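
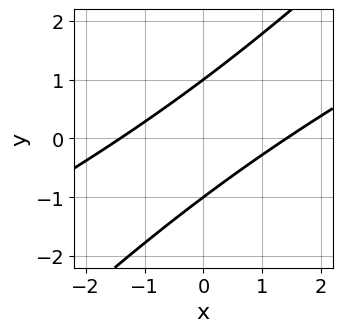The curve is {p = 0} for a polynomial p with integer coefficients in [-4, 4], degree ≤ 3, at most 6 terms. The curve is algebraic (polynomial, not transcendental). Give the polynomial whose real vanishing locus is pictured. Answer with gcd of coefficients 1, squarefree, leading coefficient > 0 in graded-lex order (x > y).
x^2 - 3*x*y + 2*y^2 - 2

(a) deg p = 2.
(b) Checking where it meets the axes: among the integer gridlines, it crosses the y-axis at y ∈ {-1, 1}.
(c) Putting this together gives p.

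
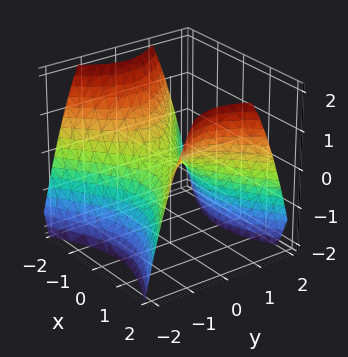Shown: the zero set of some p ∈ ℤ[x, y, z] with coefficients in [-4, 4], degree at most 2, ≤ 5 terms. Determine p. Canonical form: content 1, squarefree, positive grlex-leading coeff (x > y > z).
First, the degree is 2 — a hyperbolic paraboloid; a quadric.
Next, symmetries: the x ↦ −x reflection is a symmetry, so x appears only in even powers; the y ↦ −y reflection is a symmetry, so y appears only in even powers.
Next, observable constraints: one x-axis crossing is at x = 0; it crosses the y-axis at the gridline y = 0.
Finally, together with the visible shape, these determine p as stated.

2*x^2 - 3*y^2 - 3*z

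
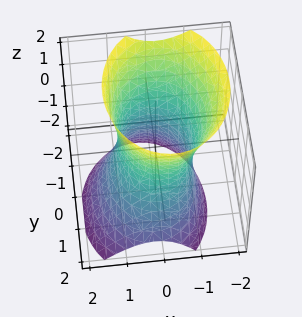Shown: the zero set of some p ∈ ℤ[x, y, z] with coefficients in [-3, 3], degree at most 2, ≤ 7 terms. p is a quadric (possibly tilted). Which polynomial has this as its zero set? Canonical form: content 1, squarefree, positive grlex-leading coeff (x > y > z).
3*x^2 + x*z + 2*y^2 + y*z - z^2 - 3

First, the degree is 2 — no degree-1 surface has this shape.
Then, reading off the gridlines: the x-axis gridline crossings are at x ∈ {-1, 1}; no z-intercept at any integer in the box.
Finally, solving for integer coefficients yields p as stated.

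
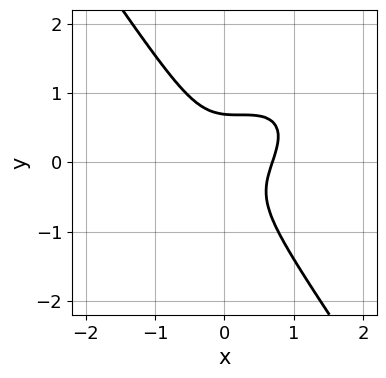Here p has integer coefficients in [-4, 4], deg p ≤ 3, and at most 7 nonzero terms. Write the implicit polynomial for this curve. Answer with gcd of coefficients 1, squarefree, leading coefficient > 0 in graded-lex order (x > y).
The degree is 3 — the shape is more complex than any degree-2 curve.
Solving for integer coefficients yields p as stated.

3*x^3 - 3*x^2*y + x*y^2 + 3*y^3 - 1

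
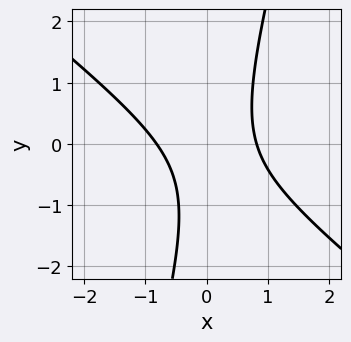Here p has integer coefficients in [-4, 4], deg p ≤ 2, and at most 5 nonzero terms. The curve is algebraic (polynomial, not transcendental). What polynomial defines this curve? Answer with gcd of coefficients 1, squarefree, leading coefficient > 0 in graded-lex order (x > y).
3*x^2 + 3*x*y - y^2 - y - 2

First, degree: the shape is more complex than any degree-1 curve, so deg p = 2.
Next, observable constraints: the curve avoids every integer y-axis point in the box.
Finally, the integer polynomial consistent with all of this is the stated p.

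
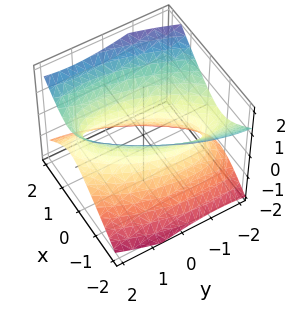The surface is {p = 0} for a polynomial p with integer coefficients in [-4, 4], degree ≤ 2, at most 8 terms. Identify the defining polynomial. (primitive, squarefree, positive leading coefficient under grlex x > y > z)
3*x^2 - 2*x*y + y^2 + y*z - 3*z^2 - 2

1. The degree is 2 — a generic line meets the surface in up to 2 points.
2. Checking where it meets the axes: the surface avoids every integer z-axis point in the box.
3. Fitting integer coefficients to these (and the overall shape) gives p.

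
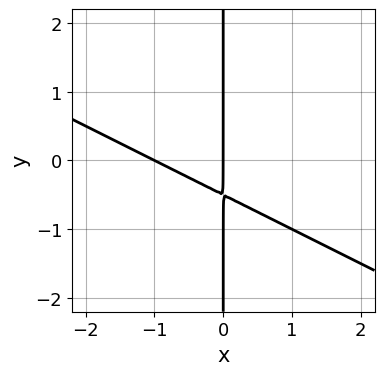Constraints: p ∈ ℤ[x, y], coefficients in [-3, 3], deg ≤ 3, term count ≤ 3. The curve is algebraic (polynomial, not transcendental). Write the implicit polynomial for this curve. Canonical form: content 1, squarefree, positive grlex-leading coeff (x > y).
x^2 + 2*x*y + x

1. deg p = 2. The shape is more complex than any degree-1 curve.
2. Against the integer gridlines: the x-axis gridline crossings are at x ∈ {-1, 0}; the visible y-axis segment lies entirely on the curve.
3. Fitting integer coefficients to these (and the overall shape) gives p.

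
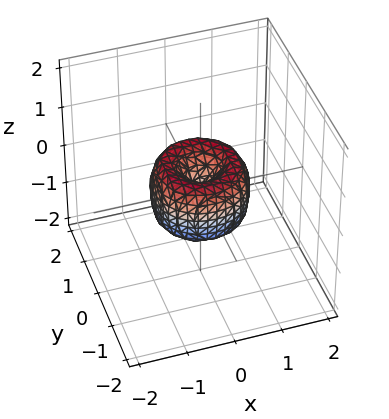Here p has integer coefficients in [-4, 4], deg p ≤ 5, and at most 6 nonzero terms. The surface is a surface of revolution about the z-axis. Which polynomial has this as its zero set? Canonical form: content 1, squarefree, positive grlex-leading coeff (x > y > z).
Degree: a generic line meets the surface in up to 4 points, so deg p = 4.
Symmetries: rotational symmetry about the z-axis ⇒ p depends on x, y only through x² + y².
From the axis intercepts and sections: among the integer gridlines, it crosses the x-axis at x ∈ {-1, 0, 1}; a circular section at z = 0 has radius exactly 1.
These observations pin down the coefficients. Check: (0, -1, 0) on the y-axis lies on the surface, and p(0, -1, 0) = 0. ✓

2*x^4 + 4*x^2*y^2 + 2*y^4 - 2*x^2 - 2*y^2 + z^2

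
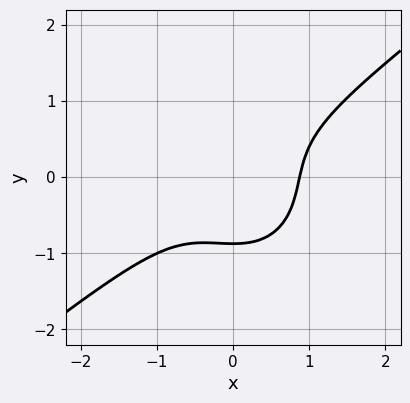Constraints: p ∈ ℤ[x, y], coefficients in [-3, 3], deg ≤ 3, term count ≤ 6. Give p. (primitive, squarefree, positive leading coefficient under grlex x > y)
3*x^3 - 2*x^2*y - 3*y^3 - 2

Degree: a generic line meets the curve in up to 3 points, so deg p = 3.
Putting this together gives p.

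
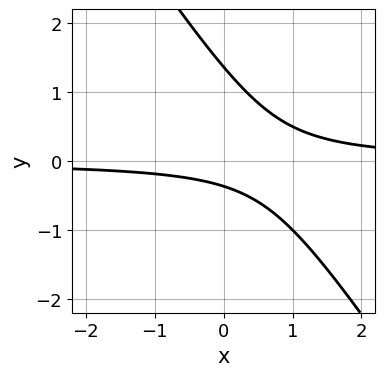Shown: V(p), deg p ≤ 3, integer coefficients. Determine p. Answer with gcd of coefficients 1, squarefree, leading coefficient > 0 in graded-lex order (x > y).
3*x*y + 2*y^2 - 2*y - 1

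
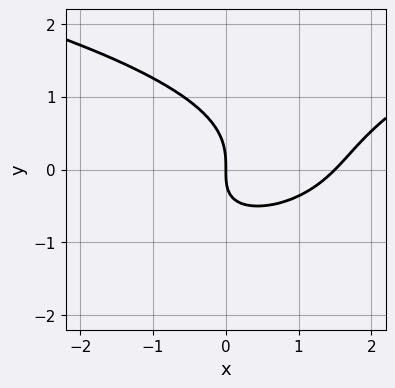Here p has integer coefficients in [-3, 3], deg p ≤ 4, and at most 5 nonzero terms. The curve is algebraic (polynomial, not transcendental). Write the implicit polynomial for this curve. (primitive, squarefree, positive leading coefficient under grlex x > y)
Degree: no degree-2 curve has this shape, so deg p = 3.
Checking where it meets the axes: it crosses the x-axis at the gridline x = 0; it crosses the y-axis at the gridline y = 0.
Solving for integer coefficients yields p as stated.

x*y^2 - 3*y^3 + 2*x^2 - 2*x*y - 3*x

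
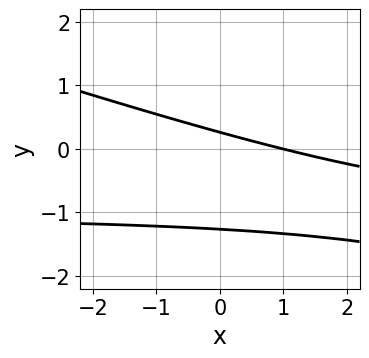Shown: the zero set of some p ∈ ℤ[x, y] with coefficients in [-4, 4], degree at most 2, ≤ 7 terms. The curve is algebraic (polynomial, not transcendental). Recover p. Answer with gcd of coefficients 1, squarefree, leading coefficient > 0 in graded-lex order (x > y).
x*y + 3*y^2 + x + 3*y - 1

First, degree: no degree-1 curve has this shape, so deg p = 2.
Then, observable constraints: it crosses the x-axis at the gridline x = 1.
Finally, putting this together gives p.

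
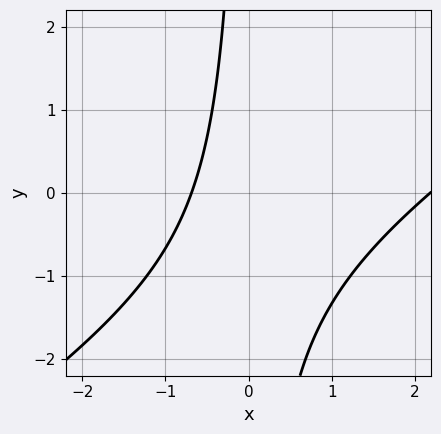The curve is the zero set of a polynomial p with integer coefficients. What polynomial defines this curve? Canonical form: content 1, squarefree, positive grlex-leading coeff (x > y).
First, the degree is 2 — the shape is more complex than any degree-1 curve.
Then, against the integer gridlines: the curve avoids every integer y-axis point in the box.
Finally, these observations pin down the coefficients.

2*x^2 - 3*x*y - 3*x - 3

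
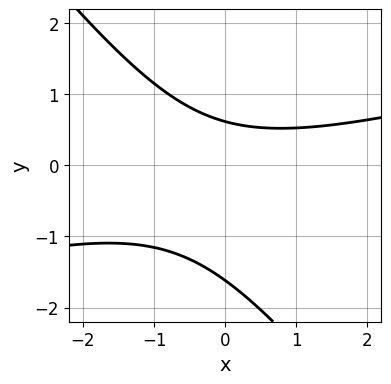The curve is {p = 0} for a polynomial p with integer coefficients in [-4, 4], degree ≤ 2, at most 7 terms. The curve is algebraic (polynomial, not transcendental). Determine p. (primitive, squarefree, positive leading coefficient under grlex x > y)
x^2 - 3*x*y - 3*y^2 - 3*y + 3

1. deg p = 2. The shape is more complex than any degree-1 curve.
2. Against the integer gridlines: the curve avoids every integer x-axis point in the box.
3. These observations pin down the coefficients.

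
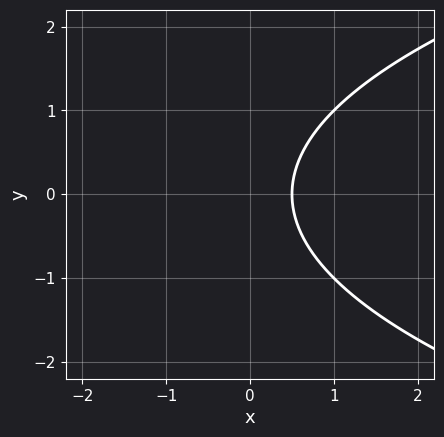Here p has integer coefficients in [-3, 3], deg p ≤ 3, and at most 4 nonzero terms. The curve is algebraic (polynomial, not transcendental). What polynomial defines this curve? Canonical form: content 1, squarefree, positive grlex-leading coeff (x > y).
y^2 - 2*x + 1

First, the degree is 2 — a generic line meets the curve in up to 2 points.
Next, symmetries: mirror symmetry y ↦ −y ⇒ only even powers of y.
Then, against the integer gridlines: no y-intercept at any integer in the box.
Finally, these observations pin down the coefficients.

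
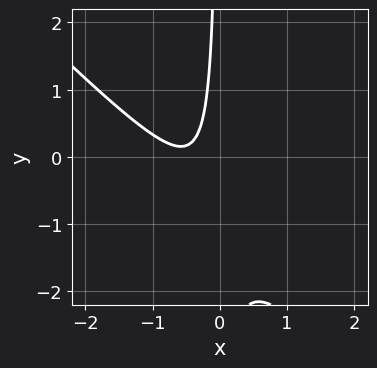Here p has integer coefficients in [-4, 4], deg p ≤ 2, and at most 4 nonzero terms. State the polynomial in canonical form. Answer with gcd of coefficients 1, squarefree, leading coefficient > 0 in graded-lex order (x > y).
3*x^2 + 3*x*y + 3*x + 1

1. deg p = 2.
2. Against the integer gridlines: no y-intercept at any integer in the box; it misses every integer gridline on the x-axis.
3. Together with the visible shape, these determine p as stated.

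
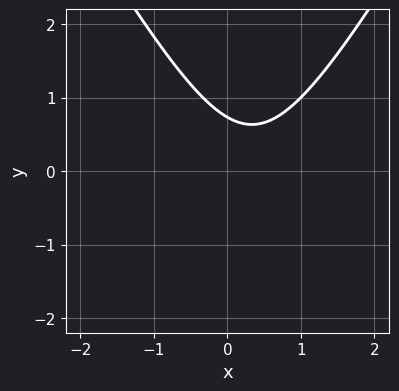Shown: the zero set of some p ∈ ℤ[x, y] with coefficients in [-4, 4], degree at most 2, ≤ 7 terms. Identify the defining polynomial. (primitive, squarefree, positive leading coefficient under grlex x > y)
1. deg p = 2. No degree-1 curve has this shape.
2. Observable constraints: the curve avoids every integer x-axis point in the box.
3. Putting this together gives p.

3*x^2 - y^2 - 2*x - 2*y + 2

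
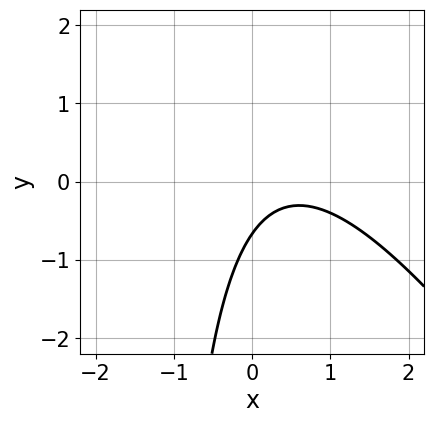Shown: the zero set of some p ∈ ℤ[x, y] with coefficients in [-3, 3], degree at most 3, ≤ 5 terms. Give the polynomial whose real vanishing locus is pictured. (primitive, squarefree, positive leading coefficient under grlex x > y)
(a) The degree is 2 — the shape is more complex than any degree-1 curve.
(b) Checking where it meets the axes: it misses every integer gridline on the x-axis.
(c) Fitting integer coefficients to these (and the overall shape) gives p.

3*x^2 + 2*x*y - 3*x + 3*y + 2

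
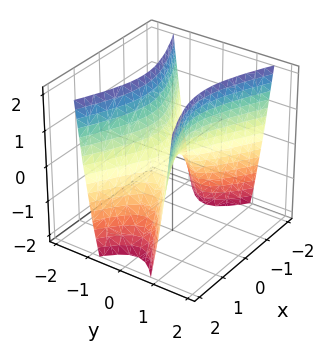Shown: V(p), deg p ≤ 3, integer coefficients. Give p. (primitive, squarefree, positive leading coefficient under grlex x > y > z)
x^2 - 3*y^2 + z

First, deg p = 2. A hyperbolic paraboloid; a quadric.
Next, symmetries: the y ↦ −y reflection is a symmetry, so y appears only in even powers; the x ↦ −x reflection is a symmetry, so x appears only in even powers.
Next, checking where it meets the axes: it crosses the z-axis at the gridline z = 0; it crosses the y-axis at the gridline y = 0; it meets the x-axis at x = 0 (among the integer gridlines).
Finally, solving for integer coefficients yields p as stated.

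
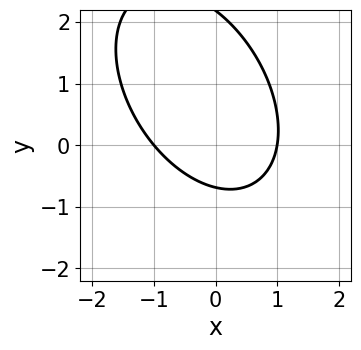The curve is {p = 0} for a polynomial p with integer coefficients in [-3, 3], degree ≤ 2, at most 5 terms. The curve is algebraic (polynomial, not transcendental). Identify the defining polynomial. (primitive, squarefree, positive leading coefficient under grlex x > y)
1. The degree is 2 — no degree-1 curve has this shape.
2. From the axis intercepts and sections: among the integer gridlines, it crosses the x-axis at x ∈ {-1, 1}.
3. These observations pin down the coefficients.

3*x^2 + 2*x*y + 2*y^2 - 3*y - 3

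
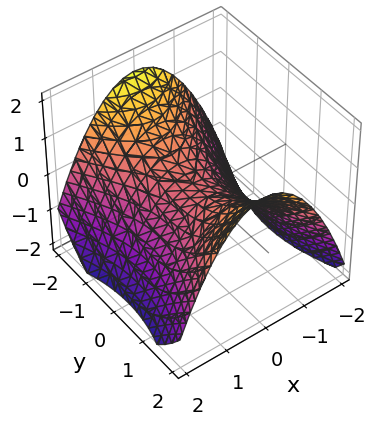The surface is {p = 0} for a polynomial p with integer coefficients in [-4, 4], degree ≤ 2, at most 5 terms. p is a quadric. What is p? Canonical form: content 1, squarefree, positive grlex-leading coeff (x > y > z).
2*x^2 - y^2 + 3*z

(a) deg p = 2. A hyperbolic paraboloid; a quadric.
(b) Symmetries: it's symmetric under y → −y, forcing even powers of y; mirror symmetry x ↦ −x ⇒ only even powers of x.
(c) From the visible intercepts: one x-axis crossing is at x = 0; it crosses the z-axis at the gridline z = 0.
(d) The integer polynomial consistent with all of this is the stated p.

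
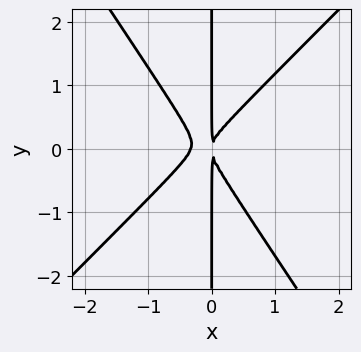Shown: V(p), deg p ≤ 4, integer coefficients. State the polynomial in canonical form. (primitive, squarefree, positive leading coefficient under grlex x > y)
3*x^3 - x^2*y - 2*x*y^2 + x^2

Degree: the shape is more complex than any degree-2 curve, so deg p = 3.
From the axis intercepts and sections: every point of the y-axis in the box is on the curve.
The integer polynomial consistent with all of this is the stated p.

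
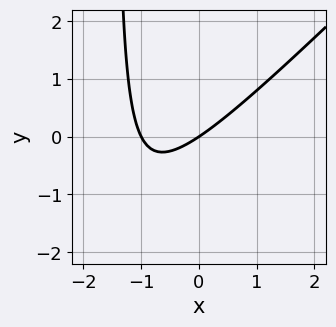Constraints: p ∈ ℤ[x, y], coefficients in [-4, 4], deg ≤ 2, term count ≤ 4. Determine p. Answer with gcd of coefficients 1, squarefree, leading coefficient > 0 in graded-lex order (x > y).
(a) The degree is 2 — the shape is more complex than any degree-1 curve.
(b) Reading off the gridlines: one y-axis crossing is at y = 0; the x-axis gridline crossings are at x ∈ {-1, 0}.
(c) Fitting integer coefficients to these (and the overall shape) gives p.

2*x^2 - 2*x*y + 2*x - 3*y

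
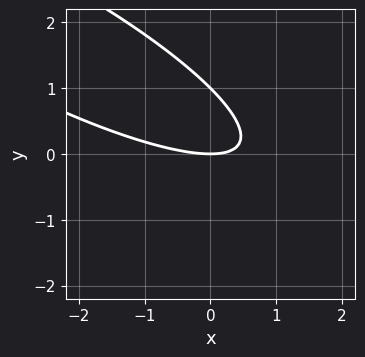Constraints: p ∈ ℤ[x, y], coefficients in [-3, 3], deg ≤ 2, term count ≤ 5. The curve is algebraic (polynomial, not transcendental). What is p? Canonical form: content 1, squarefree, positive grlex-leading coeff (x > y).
x^2 + 3*x*y + 3*y^2 - 3*y

The degree is 2 — the shape is more complex than any degree-1 curve.
From the visible intercepts: one x-axis crossing is at x = 0; the y-axis gridline crossings are at y ∈ {0, 1}.
Putting this together gives p.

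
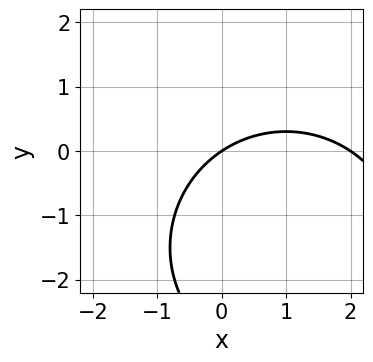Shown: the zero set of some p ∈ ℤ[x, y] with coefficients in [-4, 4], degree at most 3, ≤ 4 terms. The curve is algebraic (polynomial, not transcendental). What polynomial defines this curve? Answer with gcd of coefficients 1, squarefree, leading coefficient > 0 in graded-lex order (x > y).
(a) The degree is 2 — no degree-1 curve has this shape.
(b) From the visible intercepts: one y-axis crossing is at y = 0; the x-axis gridline crossings are at x ∈ {0, 2}.
(c) Together with the visible shape, these determine p as stated.

x^2 + y^2 - 2*x + 3*y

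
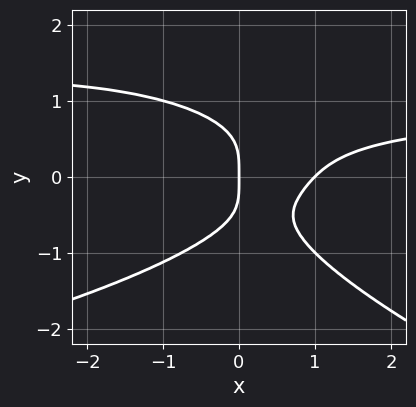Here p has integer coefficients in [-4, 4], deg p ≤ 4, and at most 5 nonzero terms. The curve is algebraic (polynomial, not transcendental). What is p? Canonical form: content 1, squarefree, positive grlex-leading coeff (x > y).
First, the degree is 4 — the shape is more complex than any degree-3 curve.
Then, reading off the gridlines: one y-axis crossing is at y = 0; the x-axis gridline crossings are at x ∈ {0, 1}.
Finally, the integer polynomial consistent with all of this is the stated p.

x*y^3 + 3*y^4 + 2*x^2*y - 2*x^2 + 2*x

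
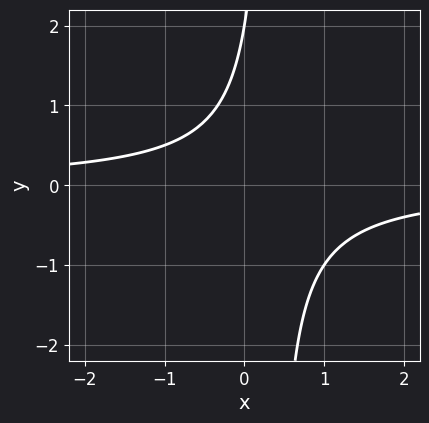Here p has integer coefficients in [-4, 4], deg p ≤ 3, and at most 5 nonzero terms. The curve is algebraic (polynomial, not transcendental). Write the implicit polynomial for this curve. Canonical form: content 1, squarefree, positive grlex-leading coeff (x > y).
The degree is 2 — no degree-1 curve has this shape.
Against the integer gridlines: it misses every integer gridline on the x-axis; one y-axis crossing is at y = 2.
Solving for integer coefficients yields p as stated.

3*x*y - y + 2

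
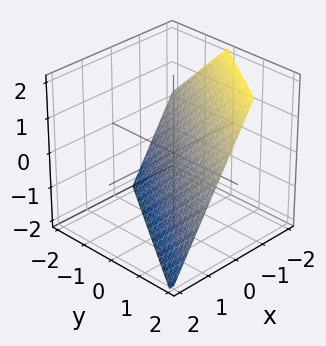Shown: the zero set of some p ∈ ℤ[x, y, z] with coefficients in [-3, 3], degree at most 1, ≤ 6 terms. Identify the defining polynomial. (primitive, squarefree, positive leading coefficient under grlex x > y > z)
3*x - 2*y + 2*z + 2

First, degree: the surface is flat (a plane), so deg p = 1.
Next, reading off the gridlines: it meets the z-axis at z = -1 (among the integer gridlines); it meets the y-axis at y = 1 (among the integer gridlines).
Finally, assembling these constraints gives the stated polynomial.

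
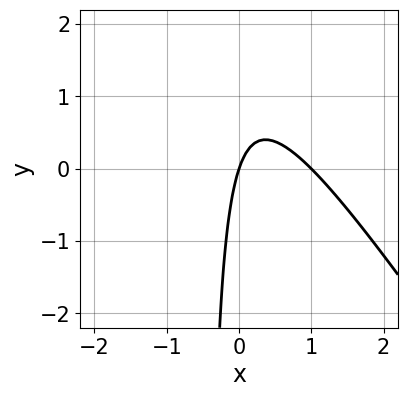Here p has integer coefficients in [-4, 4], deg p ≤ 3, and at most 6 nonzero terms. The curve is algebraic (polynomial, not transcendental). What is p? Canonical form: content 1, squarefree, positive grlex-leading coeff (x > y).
3*x^2 + 2*x*y - 3*x + y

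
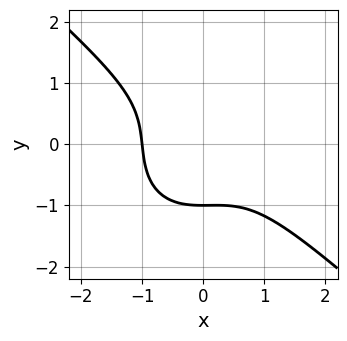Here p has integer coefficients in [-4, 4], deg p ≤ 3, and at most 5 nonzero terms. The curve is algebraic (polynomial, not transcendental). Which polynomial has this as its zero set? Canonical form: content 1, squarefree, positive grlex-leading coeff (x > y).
3*x^3 + x^2*y + 3*y^3 + 3

First, degree: a generic line meets the curve in up to 3 points, so deg p = 3.
Next, from the visible intercepts: it crosses the x-axis at the gridline x = -1; it meets the y-axis at y = -1 (among the integer gridlines).
Finally, putting this together gives p.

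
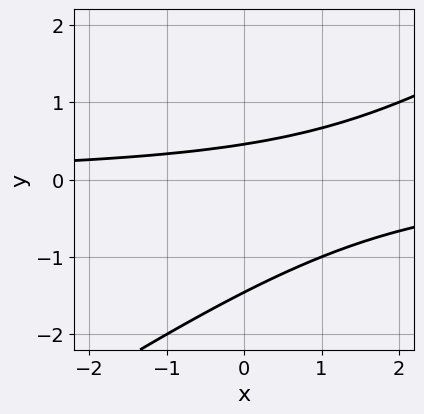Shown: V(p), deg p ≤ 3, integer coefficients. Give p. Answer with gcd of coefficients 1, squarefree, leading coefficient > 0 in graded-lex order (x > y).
2*x*y - 3*y^2 - 3*y + 2

deg p = 2. No degree-1 curve has this shape.
Against the integer gridlines: it misses every integer gridline on the x-axis.
Fitting integer coefficients to these (and the overall shape) gives p.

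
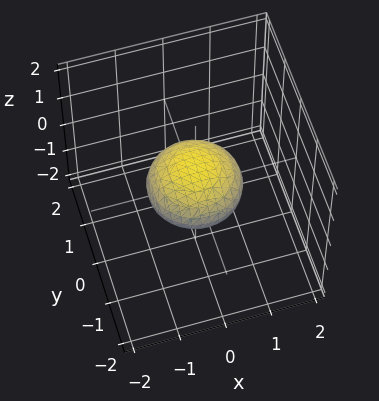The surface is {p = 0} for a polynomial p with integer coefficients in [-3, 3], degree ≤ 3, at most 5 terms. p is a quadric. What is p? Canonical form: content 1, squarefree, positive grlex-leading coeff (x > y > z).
First, degree: bounded and convex; a quadric, so deg p = 2.
Next, symmetries: it's symmetric under z → −z, forcing even powers of z; rotational symmetry about the z-axis ⇒ p depends on x, y only through x² + y².
Then, against the integer gridlines: the x-axis gridline crossings are at x ∈ {-1, 1}; a circular section at z = 0 has radius exactly 1.
Finally, assembling these constraints gives the stated polynomial.

x^2 + y^2 + 2*z^2 - 1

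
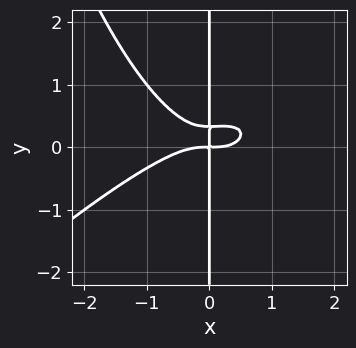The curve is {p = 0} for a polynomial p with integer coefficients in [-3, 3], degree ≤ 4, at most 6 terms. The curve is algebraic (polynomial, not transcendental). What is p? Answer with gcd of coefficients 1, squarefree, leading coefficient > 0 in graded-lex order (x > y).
The degree is 4 — the shape is more complex than any degree-3 curve.
Against the integer gridlines: every point of the y-axis in the box is on the curve.
Solving for integer coefficients yields p as stated.

x^4 - x^3*y + 3*x*y^2 - x*y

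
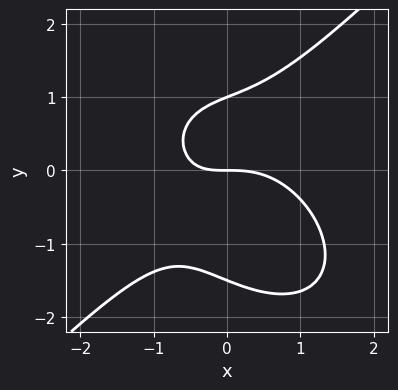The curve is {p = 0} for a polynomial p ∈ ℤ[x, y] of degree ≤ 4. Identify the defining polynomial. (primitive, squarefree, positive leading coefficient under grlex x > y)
2*x^3 - 2*y^3 + 2*x*y - y^2 + 3*y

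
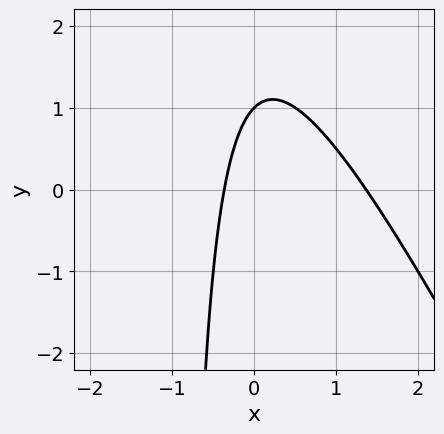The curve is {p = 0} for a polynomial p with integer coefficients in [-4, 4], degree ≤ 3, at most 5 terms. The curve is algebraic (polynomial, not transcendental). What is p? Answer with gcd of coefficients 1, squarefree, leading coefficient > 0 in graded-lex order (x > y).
1. Degree: the shape is more complex than any degree-1 curve, so deg p = 2.
2. Checking where it meets the axes: it meets the y-axis at y = 1 (among the integer gridlines).
3. Solving for integer coefficients yields p as stated.

2*x^2 + x*y - 2*x + y - 1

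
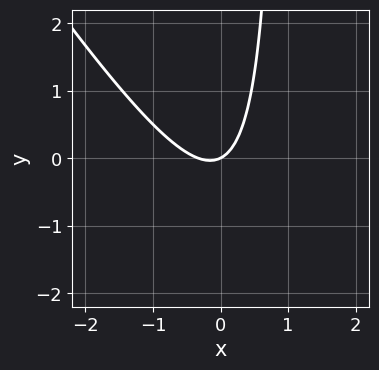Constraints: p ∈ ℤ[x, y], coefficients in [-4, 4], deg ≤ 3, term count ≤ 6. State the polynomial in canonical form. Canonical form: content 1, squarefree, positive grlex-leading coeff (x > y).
(a) deg p = 2. A generic line meets the curve in up to 2 points.
(b) Against the integer gridlines: one x-axis crossing is at x = 0; one y-axis crossing is at y = 0.
(c) Solving for integer coefficients yields p as stated.

3*x^2 + 2*x*y + x - 2*y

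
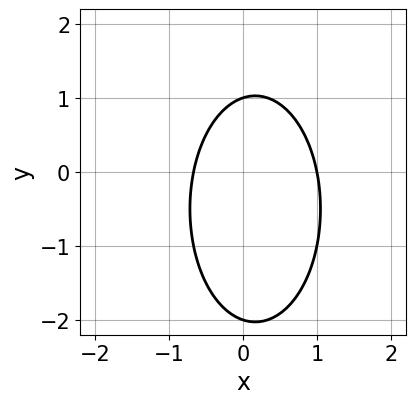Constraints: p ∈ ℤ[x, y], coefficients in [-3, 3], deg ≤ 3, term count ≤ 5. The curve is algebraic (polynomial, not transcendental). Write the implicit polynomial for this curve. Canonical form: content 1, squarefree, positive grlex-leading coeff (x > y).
3*x^2 + y^2 - x + y - 2

Degree: a generic line meets the curve in up to 2 points, so deg p = 2.
From the visible intercepts: it meets the x-axis at x = 1 (among the integer gridlines); among the integer gridlines, it crosses the y-axis at y ∈ {-2, 1}.
The integer polynomial consistent with all of this is the stated p.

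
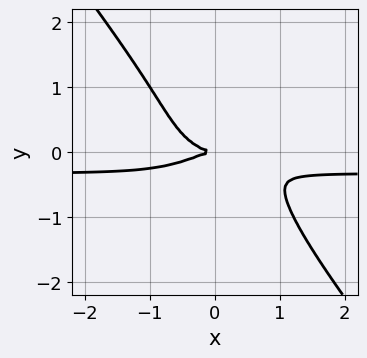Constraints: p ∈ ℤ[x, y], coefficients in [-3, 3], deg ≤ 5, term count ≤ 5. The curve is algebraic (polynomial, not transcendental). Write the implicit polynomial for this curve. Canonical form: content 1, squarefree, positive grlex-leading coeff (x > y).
1. Degree: no degree-3 curve has this shape, so deg p = 4.
2. Checking where it meets the axes: it crosses the y-axis at the gridline y = 0; it meets the x-axis at x = 0 (among the integer gridlines).
3. The integer polynomial consistent with all of this is the stated p.

3*x^3*y + 2*x*y^3 + 3*y^4 + x^3 + 3*y^2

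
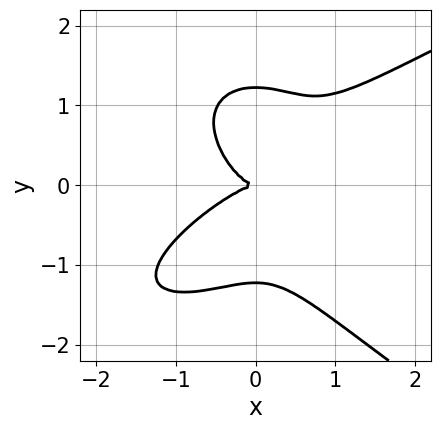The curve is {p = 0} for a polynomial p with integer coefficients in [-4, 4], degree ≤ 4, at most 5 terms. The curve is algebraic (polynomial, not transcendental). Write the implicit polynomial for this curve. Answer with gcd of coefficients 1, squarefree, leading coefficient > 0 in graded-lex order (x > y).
2*y^4 - 3*x^3 + 3*x^2*y - 3*y^2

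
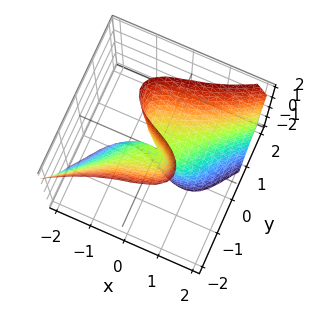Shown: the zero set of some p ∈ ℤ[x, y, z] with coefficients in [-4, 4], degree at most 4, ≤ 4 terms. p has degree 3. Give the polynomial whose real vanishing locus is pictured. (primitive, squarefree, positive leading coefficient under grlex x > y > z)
First, degree: no degree-2 surface has this shape, so deg p = 3.
Then, checking where it meets the axes: it meets the y-axis at y = 0 (among the integer gridlines); one x-axis crossing is at x = 0.
Finally, the integer polynomial consistent with all of this is the stated p. Check: (0, 0, -2) on the z-axis lies on the surface, and p(0, 0, -2) = 0. ✓

x^3 - 2*y^3 + x*z + 2*y*z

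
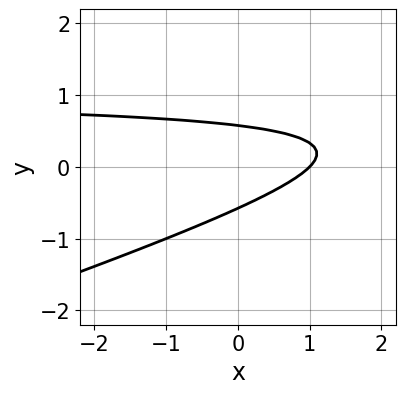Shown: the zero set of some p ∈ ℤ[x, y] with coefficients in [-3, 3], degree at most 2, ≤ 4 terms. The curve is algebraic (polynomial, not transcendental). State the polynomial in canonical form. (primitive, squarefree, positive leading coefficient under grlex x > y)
x*y - 3*y^2 - x + 1

First, the degree is 2 — the shape is more complex than any degree-1 curve.
Next, from the axis intercepts and sections: one x-axis crossing is at x = 1.
Finally, solving for integer coefficients yields p as stated.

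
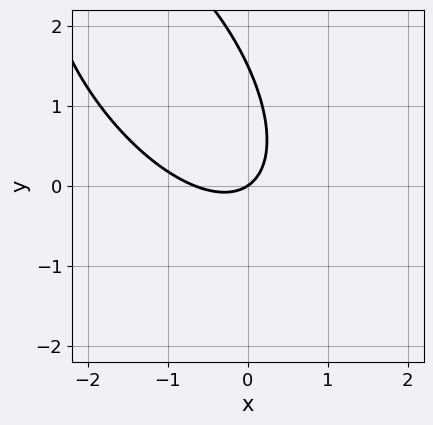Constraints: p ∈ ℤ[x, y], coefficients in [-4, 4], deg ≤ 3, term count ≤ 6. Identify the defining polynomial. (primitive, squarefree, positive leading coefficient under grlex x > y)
deg p = 2. No degree-1 curve has this shape.
From the axis intercepts and sections: one x-axis crossing is at x = 0; it meets the y-axis at y = 0 (among the integer gridlines).
Fitting integer coefficients to these (and the overall shape) gives p.

3*x^2 + 3*x*y + 2*y^2 + 2*x - 3*y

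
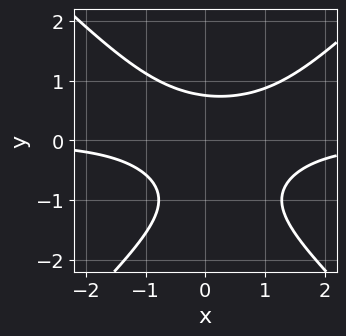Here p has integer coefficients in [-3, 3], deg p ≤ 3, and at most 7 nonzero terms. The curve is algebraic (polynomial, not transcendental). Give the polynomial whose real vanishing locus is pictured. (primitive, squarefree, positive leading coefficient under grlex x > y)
2*x^2*y - 2*y^3 - x*y - 2*y^2 + 2

1. The degree is 3 — no degree-2 curve has this shape.
2. Checking where it meets the axes: it misses every integer gridline on the x-axis.
3. Together with the visible shape, these determine p as stated.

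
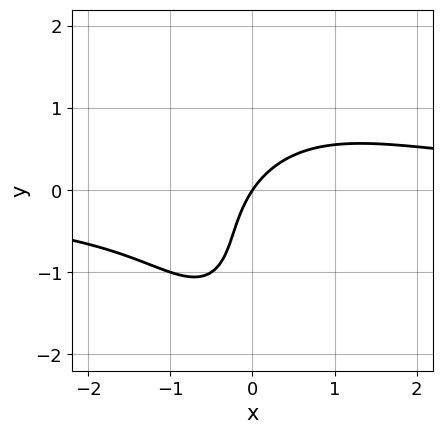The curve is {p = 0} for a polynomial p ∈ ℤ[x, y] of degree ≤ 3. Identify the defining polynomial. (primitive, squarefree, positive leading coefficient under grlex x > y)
2*x^2*y + y^3 + 2*y^2 - 3*x + 2*y

Degree: no degree-2 curve has this shape, so deg p = 3.
From the visible intercepts: one y-axis crossing is at y = 0; one x-axis crossing is at x = 0.
Assembling these constraints gives the stated polynomial.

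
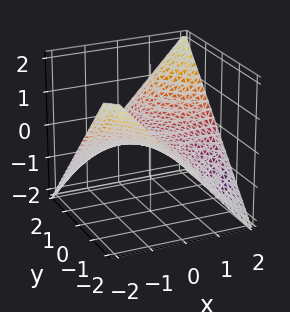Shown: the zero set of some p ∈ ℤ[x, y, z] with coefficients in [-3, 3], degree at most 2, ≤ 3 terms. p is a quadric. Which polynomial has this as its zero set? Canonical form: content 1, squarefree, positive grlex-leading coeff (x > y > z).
x*y - 2*z

First, deg p = 2. A hyperbolic paraboloid; a quadric.
Then, observable constraints: every point of the x-axis in the box is on the surface; the visible y-axis segment lies entirely on the surface.
Finally, the integer polynomial consistent with all of this is the stated p.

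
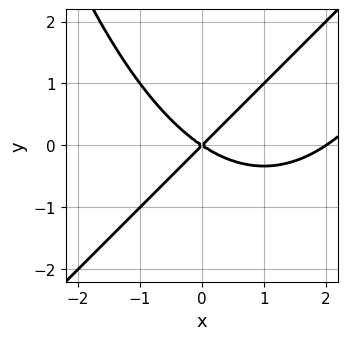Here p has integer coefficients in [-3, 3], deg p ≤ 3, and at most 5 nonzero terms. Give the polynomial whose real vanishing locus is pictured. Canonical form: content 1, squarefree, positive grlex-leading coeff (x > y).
deg p = 3.
Observable constraints: among the integer gridlines, it crosses the x-axis at x ∈ {0, 2}; one y-axis crossing is at y = 0.
Matching integer coefficients to the picture gives p.

x^3 - x^2*y - 2*x^2 - x*y + 3*y^2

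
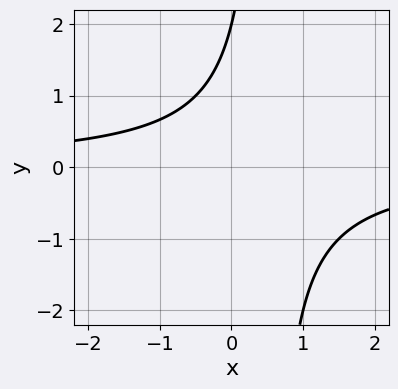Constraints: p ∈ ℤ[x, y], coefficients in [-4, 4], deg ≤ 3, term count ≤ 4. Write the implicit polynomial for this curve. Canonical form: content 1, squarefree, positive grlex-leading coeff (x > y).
(a) deg p = 2. No degree-1 curve has this shape.
(b) From the axis intercepts and sections: no x-intercept at any integer in the box; it meets the y-axis at y = 2 (among the integer gridlines).
(c) These observations pin down the coefficients.

2*x*y - y + 2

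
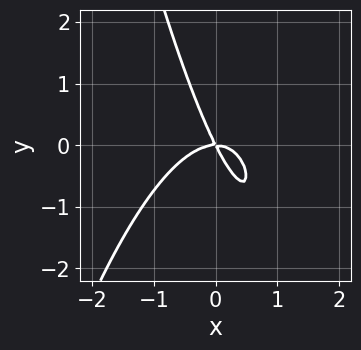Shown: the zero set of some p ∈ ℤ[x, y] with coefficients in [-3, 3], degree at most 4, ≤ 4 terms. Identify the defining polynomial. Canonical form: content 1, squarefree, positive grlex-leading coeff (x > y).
2*x^3 + 2*x*y + y^2

1. deg p = 3.
2. From the visible intercepts: it crosses the y-axis at the gridline y = 0; one x-axis crossing is at x = 0.
3. Fitting integer coefficients to these (and the overall shape) gives p.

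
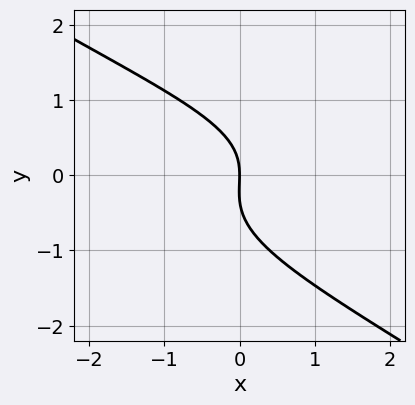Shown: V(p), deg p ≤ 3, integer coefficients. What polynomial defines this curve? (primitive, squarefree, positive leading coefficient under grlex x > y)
2*x*y^2 + 3*y^3 + y^2 + 3*x

(a) Degree: no degree-2 curve has this shape, so deg p = 3.
(b) From the visible intercepts: one y-axis crossing is at y = 0; one x-axis crossing is at x = 0.
(c) Fitting integer coefficients to these (and the overall shape) gives p.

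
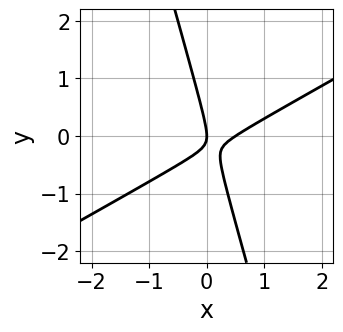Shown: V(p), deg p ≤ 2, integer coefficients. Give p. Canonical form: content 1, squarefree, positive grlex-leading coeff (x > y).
(a) The degree is 2 — a generic line meets the curve in up to 2 points.
(b) From the axis intercepts and sections: it meets the y-axis at y = 0 (among the integer gridlines); it crosses the x-axis at the gridline x = 0.
(c) Solving for integer coefficients yields p as stated.

2*x^2 - 3*x*y - y^2 - x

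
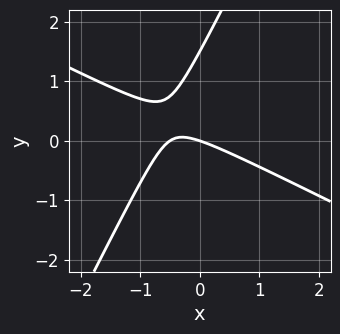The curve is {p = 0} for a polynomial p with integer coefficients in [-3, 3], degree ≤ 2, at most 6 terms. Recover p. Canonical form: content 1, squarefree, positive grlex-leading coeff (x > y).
2*x^2 + 3*x*y - 2*y^2 + x + 3*y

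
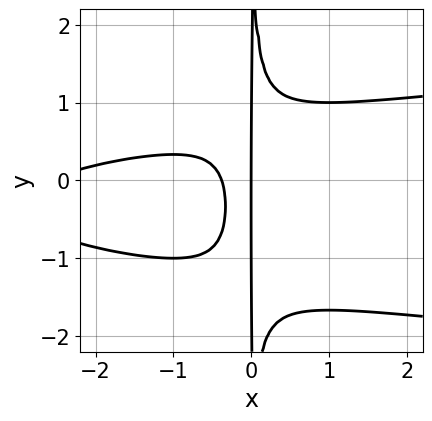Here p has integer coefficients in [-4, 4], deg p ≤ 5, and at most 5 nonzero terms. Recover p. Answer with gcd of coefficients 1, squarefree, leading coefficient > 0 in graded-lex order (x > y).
3*x^2*y^2 - x^3 + 2*x^2*y - 3*x^2 - x

First, deg p = 4. The shape is more complex than any degree-3 curve.
Next, checking where it meets the axes: it crosses the x-axis at the gridline x = 0; the visible y-axis segment lies entirely on the curve.
Finally, putting this together gives p.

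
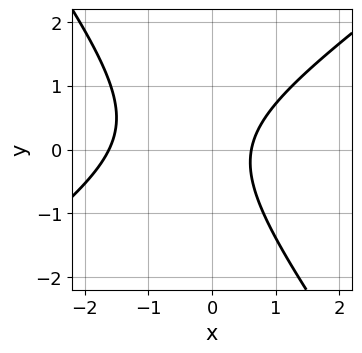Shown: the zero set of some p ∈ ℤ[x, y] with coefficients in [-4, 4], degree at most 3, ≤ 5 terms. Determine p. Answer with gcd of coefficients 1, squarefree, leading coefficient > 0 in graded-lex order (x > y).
3*x^2 - 2*x*y - 3*y^2 + 3*x - 3

Degree: no degree-1 curve has this shape, so deg p = 2.
Reading off the gridlines: the curve avoids every integer y-axis point in the box.
Solving for integer coefficients yields p as stated.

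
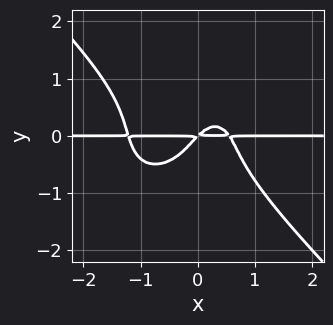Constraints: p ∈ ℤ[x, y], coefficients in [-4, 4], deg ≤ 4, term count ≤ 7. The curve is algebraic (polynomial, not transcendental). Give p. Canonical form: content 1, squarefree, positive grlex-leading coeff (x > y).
(a) The degree is 4 — no degree-3 curve has this shape.
(b) From the visible intercepts: every point of the x-axis in the box is on the curve.
(c) Solving for integer coefficients yields p as stated.

3*x^3*y + 3*y^4 + 2*x^2*y - 2*x*y + 2*y^2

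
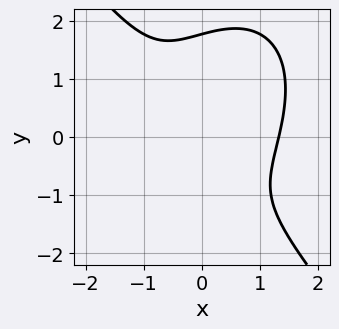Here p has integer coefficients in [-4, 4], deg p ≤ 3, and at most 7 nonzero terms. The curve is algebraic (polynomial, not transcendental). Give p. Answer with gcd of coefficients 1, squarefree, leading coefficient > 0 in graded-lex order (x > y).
2*x^3 + y^3 - 2*x - 2*y - 2

(a) Degree: no degree-2 curve has this shape, so deg p = 3.
(b) Solving for integer coefficients yields p as stated.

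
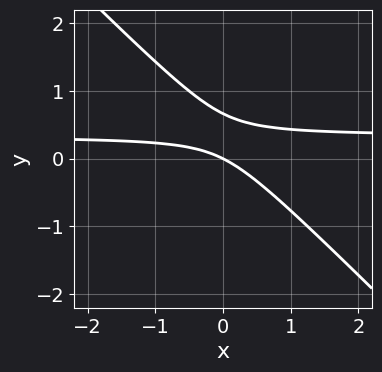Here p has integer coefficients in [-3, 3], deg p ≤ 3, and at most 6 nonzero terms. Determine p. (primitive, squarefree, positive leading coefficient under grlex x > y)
3*x*y + 3*y^2 - x - 2*y

The degree is 2 — the shape is more complex than any degree-1 curve.
From the visible intercepts: one y-axis crossing is at y = 0; one x-axis crossing is at x = 0.
These observations pin down the coefficients.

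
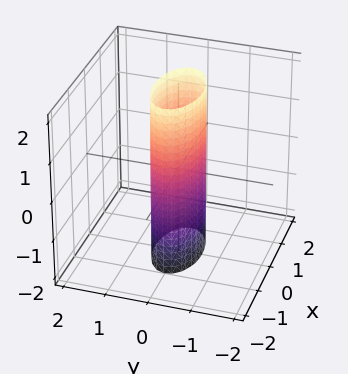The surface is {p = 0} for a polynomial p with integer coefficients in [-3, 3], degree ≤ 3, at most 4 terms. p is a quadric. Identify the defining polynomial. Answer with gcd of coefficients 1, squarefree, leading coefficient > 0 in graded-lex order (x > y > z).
x^2 + 3*y^2 - 1

(a) deg p = 2.
(b) Symmetries: the z ↦ −z reflection is a symmetry, so z appears only in even powers; mirror symmetry x ↦ −x ⇒ only even powers of x; the y ↦ −y reflection is a symmetry, so y appears only in even powers.
(c) Reading off the gridlines: among the integer gridlines, it crosses the x-axis at x ∈ {-1, 1}; the surface avoids every integer z-axis point in the box.
(d) Fitting integer coefficients to these (and the overall shape) gives p.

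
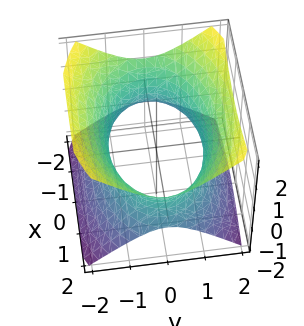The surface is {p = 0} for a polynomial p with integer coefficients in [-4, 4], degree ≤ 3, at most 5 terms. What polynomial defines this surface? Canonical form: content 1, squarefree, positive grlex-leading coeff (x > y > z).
(a) Degree: one connected sheet with a waist; a quadric, so deg p = 2.
(b) Symmetries: mirror symmetry y ↦ −y ⇒ only even powers of y; the x ↦ −x reflection is a symmetry, so x appears only in even powers; it's symmetric under z → −z, forcing even powers of z.
(c) Observable constraints: the surface avoids every integer z-axis point in the box.
(d) The integer polynomial consistent with all of this is the stated p.

x^2 + 2*y^2 - 2*z^2 - 3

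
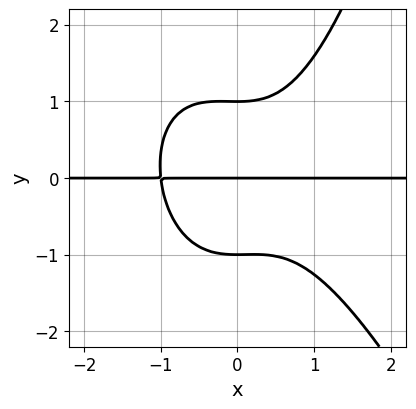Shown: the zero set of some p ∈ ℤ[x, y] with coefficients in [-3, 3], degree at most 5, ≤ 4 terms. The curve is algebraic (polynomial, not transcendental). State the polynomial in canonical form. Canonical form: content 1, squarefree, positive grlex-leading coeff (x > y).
3*x^3*y + x^2*y^2 - 3*y^3 + 3*y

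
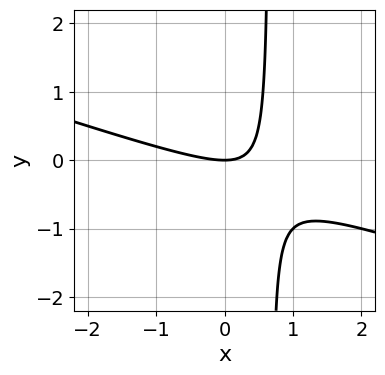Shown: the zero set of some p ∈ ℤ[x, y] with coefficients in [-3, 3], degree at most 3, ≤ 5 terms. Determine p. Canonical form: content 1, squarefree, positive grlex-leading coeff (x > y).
(a) Degree: a generic line meets the curve in up to 2 points, so deg p = 2.
(b) From the axis intercepts and sections: it crosses the y-axis at the gridline y = 0; one x-axis crossing is at x = 0.
(c) Assembling these constraints gives the stated polynomial.

x^2 + 3*x*y - 2*y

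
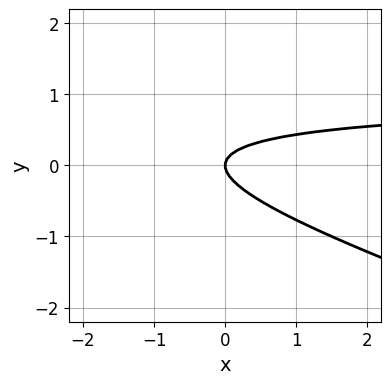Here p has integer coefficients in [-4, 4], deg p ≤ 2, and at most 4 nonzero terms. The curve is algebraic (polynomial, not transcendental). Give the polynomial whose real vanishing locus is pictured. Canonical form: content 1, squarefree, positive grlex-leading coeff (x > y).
x*y + 3*y^2 - x

Degree: no degree-1 curve has this shape, so deg p = 2.
From the axis intercepts and sections: one y-axis crossing is at y = 0; it meets the x-axis at x = 0 (among the integer gridlines).
These observations pin down the coefficients.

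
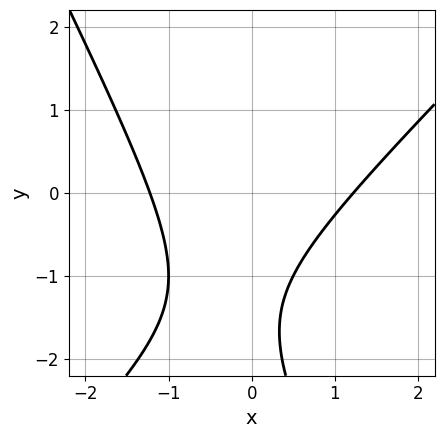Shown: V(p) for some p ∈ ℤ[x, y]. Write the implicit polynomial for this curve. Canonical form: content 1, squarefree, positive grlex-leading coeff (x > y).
2*x^2 - x*y - y^2 - 3*y - 3

1. deg p = 2. The shape is more complex than any degree-1 curve.
2. Against the integer gridlines: the curve avoids every integer y-axis point in the box.
3. Putting this together gives p.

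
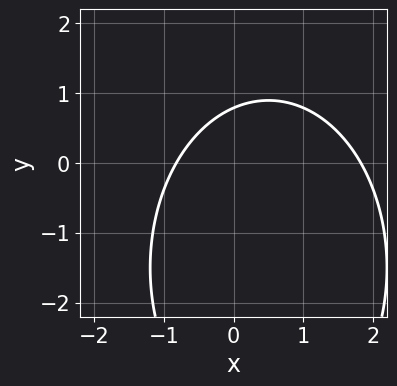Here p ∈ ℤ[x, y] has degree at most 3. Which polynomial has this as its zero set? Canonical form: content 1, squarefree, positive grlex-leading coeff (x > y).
First, degree: a generic line meets the curve in up to 2 points, so deg p = 2.
Finally, solving for integer coefficients yields p as stated.

2*x^2 + y^2 - 2*x + 3*y - 3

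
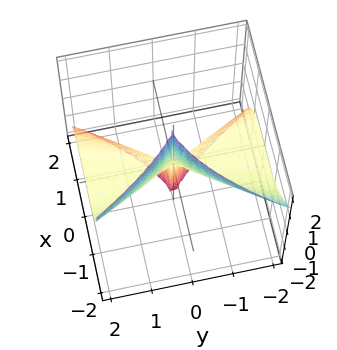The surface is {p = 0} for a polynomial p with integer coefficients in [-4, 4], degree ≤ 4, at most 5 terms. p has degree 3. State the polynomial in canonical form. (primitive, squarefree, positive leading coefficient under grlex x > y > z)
1. Degree: a generic line meets the surface in up to 3 points, so deg p = 3.
2. Observable constraints: it meets the x-axis at x = 0 (among the integer gridlines); every point of the y-axis in the box is on the surface; the visible z-axis segment lies entirely on the surface.
3. The integer polynomial consistent with all of this is the stated p.

2*x^3 + x*y*z + 2*y^2*z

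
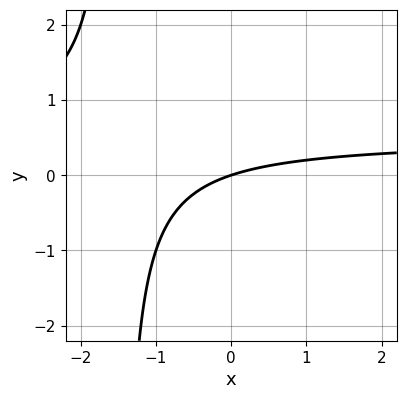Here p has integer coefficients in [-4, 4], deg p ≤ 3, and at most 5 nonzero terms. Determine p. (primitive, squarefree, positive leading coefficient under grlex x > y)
(a) deg p = 2. The shape is more complex than any degree-1 curve.
(b) From the axis intercepts and sections: one y-axis crossing is at y = 0; one x-axis crossing is at x = 0.
(c) These observations pin down the coefficients.

2*x*y - x + 3*y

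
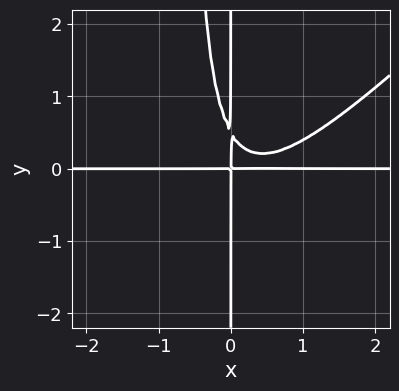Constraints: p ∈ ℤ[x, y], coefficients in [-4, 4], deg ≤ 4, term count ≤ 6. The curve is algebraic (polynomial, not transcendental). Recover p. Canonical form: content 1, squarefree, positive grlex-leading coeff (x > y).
First, the degree is 4 — a generic line meets the curve in up to 4 points.
Then, against the integer gridlines: every point of the y-axis in the box is on the curve; the visible x-axis segment lies entirely on the curve.
Finally, the integer polynomial consistent with all of this is the stated p.

3*x^3*y - 3*x^2*y^2 - 2*x^2*y - 2*x*y^2 + x*y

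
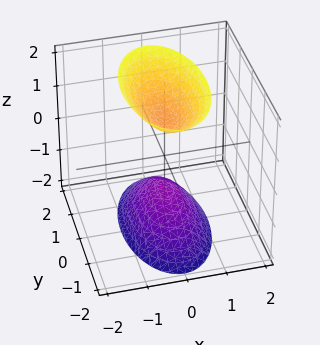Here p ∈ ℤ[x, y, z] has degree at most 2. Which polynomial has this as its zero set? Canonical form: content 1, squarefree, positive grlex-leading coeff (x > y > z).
3*x^2 + y^2 - z^2 + 1

1. There are 2 components.
2. Degree: two separate bowl-shaped sheets opening away from each other; a quadric, so deg p = 2.
3. Symmetries: mirror symmetry x ↦ −x ⇒ only even powers of x; it's symmetric under z → −z, forcing even powers of z; the y ↦ −y reflection is a symmetry, so y appears only in even powers.
4. Reading off the gridlines: among the integer gridlines, it crosses the z-axis at z ∈ {-1, 1}; it misses every integer gridline on the x-axis.
5. Solving for integer coefficients yields p as stated.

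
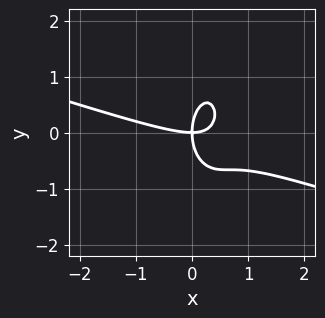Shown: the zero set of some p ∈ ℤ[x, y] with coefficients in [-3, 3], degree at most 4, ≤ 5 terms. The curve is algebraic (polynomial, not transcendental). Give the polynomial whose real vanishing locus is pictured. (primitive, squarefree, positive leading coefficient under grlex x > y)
(a) The degree is 3 — a generic line meets the curve in up to 3 points.
(b) Reading off the gridlines: one x-axis crossing is at x = 0; one y-axis crossing is at y = 0.
(c) Fitting integer coefficients to these (and the overall shape) gives p.

x^3 + 3*x^2*y + y^3 - 2*x*y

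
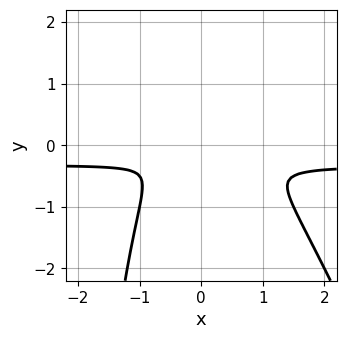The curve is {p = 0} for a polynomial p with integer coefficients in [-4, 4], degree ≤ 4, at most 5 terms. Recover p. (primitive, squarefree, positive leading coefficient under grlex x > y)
(a) Degree: the shape is more complex than any degree-2 curve, so deg p = 3.
(b) Matching integer coefficients to the picture gives p.

3*x^2*y + x*y^2 + x^2 + 3*y^2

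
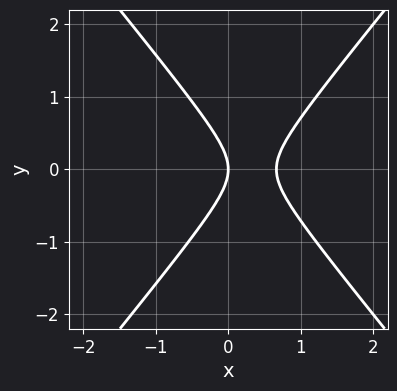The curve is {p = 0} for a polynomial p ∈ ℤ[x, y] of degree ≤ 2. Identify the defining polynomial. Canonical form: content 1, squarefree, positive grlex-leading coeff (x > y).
3*x^2 - 2*y^2 - 2*x

The degree is 2 — the shape is more complex than any degree-1 curve.
Symmetries: the y ↦ −y reflection is a symmetry, so y appears only in even powers.
Reading off the gridlines: it crosses the x-axis at the gridline x = 0; it meets the y-axis at y = 0 (among the integer gridlines).
Solving for integer coefficients yields p as stated.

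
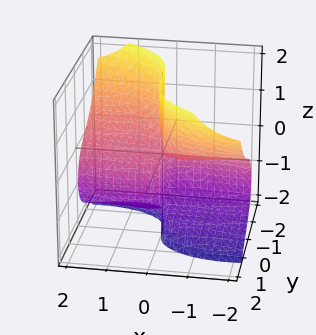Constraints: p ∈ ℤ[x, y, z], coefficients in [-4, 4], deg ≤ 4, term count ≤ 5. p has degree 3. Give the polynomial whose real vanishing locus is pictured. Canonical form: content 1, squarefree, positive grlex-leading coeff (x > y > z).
x^2*y + x*y^2 + 2*x*z^2 + 2*y^3 + 3*x*z

1. deg p = 3. A generic line meets the surface in up to 3 points.
2. From the visible intercepts: the visible z-axis segment lies entirely on the surface; it meets the y-axis at y = 0 (among the integer gridlines); every point of the x-axis in the box is on the surface.
3. Together with the visible shape, these determine p as stated.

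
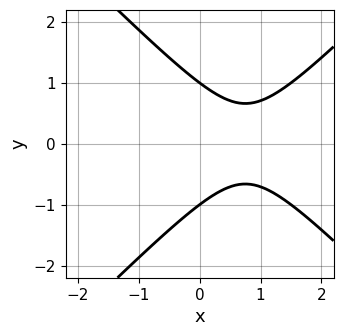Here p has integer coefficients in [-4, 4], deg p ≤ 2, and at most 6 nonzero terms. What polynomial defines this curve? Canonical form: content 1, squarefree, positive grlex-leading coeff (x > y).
1. deg p = 2.
2. Symmetries: mirror symmetry y ↦ −y ⇒ only even powers of y.
3. From the axis intercepts and sections: it misses every integer gridline on the x-axis; the y-axis gridline crossings are at y ∈ {-1, 1}.
4. Fitting integer coefficients to these (and the overall shape) gives p.

2*x^2 - 2*y^2 - 3*x + 2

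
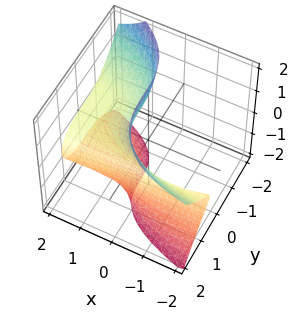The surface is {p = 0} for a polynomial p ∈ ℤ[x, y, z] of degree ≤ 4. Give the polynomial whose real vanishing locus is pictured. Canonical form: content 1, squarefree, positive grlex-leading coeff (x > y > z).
Degree: no degree-2 surface has this shape, so deg p = 3.
From the axis intercepts and sections: no x-intercept at any integer in the box; it meets the y-axis at y = 1 (among the integer gridlines); no z-intercept at any integer in the box.
These observations pin down the coefficients.

3*x*z^2 + 2*y^3 + 3*x*z - 2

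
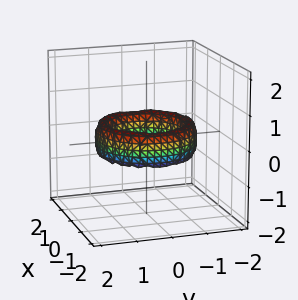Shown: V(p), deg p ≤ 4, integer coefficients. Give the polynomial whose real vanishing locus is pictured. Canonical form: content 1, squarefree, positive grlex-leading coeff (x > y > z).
1. deg p = 4. No degree-3 surface has this shape.
2. Symmetry: the surface is invariant under rotation about z: p = q(x² + y², z).
3. From the axis intercepts and sections: a circular section at z = 0 has radius exactly 1; among the integer gridlines, it crosses the y-axis at y ∈ {-1, 1}.
4. Together with the visible shape, these determine p as stated. Check: (-1, 0, 0) on the x-axis lies on the surface, and p(-1, 0, 0) = 0. ✓

x^4 + 2*x^2*y^2 + y^4 - 3*x^2 - 3*y^2 + z^2 + 2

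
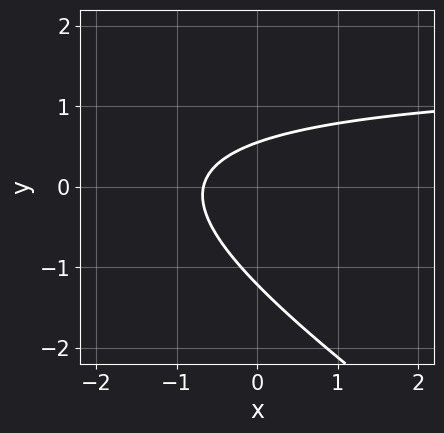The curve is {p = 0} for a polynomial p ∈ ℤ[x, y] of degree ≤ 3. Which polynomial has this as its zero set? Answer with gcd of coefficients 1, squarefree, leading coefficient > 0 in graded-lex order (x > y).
(a) The degree is 2 — the shape is more complex than any degree-1 curve.
(b) The integer polynomial consistent with all of this is the stated p.

2*x*y + 3*y^2 - 3*x + 2*y - 2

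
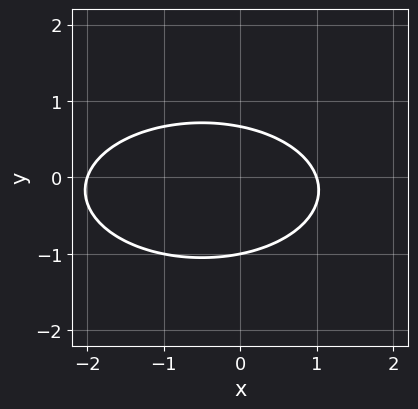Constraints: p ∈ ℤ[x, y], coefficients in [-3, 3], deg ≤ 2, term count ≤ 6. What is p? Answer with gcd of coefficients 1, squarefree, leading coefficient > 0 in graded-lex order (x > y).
First, degree: a generic line meets the curve in up to 2 points, so deg p = 2.
Then, checking where it meets the axes: it crosses the y-axis at the gridline y = -1; the x-axis gridline crossings are at x ∈ {-2, 1}.
Finally, these observations pin down the coefficients.

x^2 + 3*y^2 + x + y - 2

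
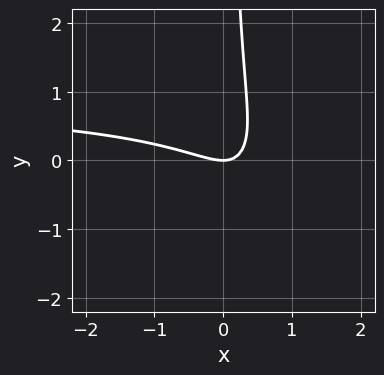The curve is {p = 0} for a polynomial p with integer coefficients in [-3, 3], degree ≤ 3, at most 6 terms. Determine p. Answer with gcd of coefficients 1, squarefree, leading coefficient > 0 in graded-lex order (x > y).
First, degree: no degree-2 curve has this shape, so deg p = 3.
Then, checking where it meets the axes: it meets the y-axis at y = 0 (among the integer gridlines); it meets the x-axis at x = 0 (among the integer gridlines).
Finally, together with the visible shape, these determine p as stated.

x^2*y - x*y^2 - x^2 - 2*x*y + y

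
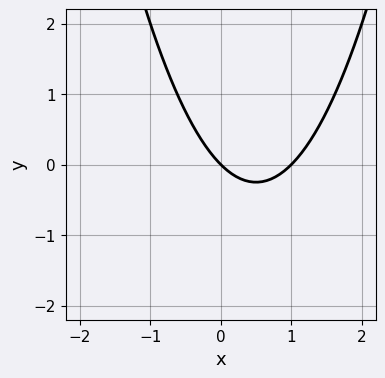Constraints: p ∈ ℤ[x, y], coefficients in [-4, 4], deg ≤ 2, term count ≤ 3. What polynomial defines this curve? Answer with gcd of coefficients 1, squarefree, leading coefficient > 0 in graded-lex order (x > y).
x^2 - x - y

First, deg p = 2. No degree-1 curve has this shape.
Next, checking where it meets the axes: it crosses the y-axis at the gridline y = 0; among the integer gridlines, it crosses the x-axis at x ∈ {0, 1}.
Finally, matching integer coefficients to the picture gives p.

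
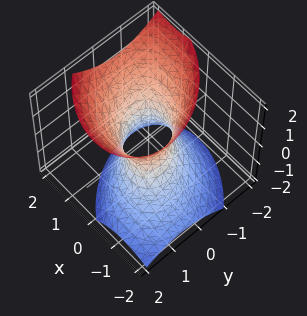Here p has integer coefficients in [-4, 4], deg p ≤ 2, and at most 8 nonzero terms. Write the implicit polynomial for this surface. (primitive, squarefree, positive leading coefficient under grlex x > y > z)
3*x^2 + 2*x*y - 2*x*z + 3*y^2 - 2*z^2 - 2

Degree: no degree-1 surface has this shape, so deg p = 2.
Checking where it meets the axes: it misses every integer gridline on the z-axis.
The integer polynomial consistent with all of this is the stated p.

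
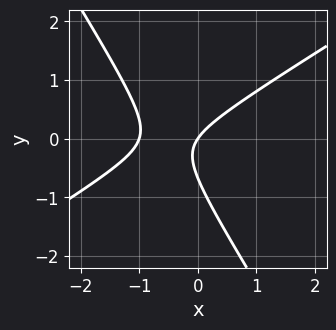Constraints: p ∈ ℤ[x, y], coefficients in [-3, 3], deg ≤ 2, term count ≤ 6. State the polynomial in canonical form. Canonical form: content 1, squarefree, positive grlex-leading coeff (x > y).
3*x^2 - 3*x*y - 3*y^2 + 3*x - 2*y

First, the degree is 2 — no degree-1 curve has this shape.
Next, reading off the gridlines: among the integer gridlines, it crosses the x-axis at x ∈ {-1, 0}; it crosses the y-axis at the gridline y = 0.
Finally, together with the visible shape, these determine p as stated.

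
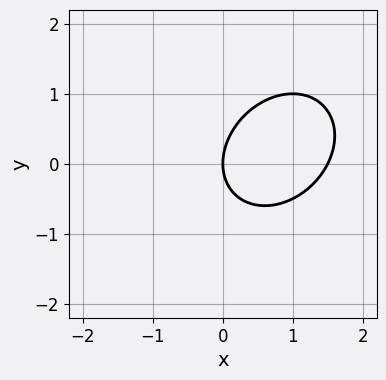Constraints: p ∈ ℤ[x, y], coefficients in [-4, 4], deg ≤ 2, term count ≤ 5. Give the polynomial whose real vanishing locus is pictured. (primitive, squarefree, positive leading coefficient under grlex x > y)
2*x^2 - x*y + 2*y^2 - 3*x

Degree: the shape is more complex than any degree-1 curve, so deg p = 2.
From the axis intercepts and sections: it crosses the x-axis at the gridline x = 0; it crosses the y-axis at the gridline y = 0.
The integer polynomial consistent with all of this is the stated p.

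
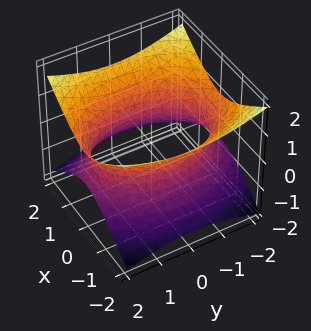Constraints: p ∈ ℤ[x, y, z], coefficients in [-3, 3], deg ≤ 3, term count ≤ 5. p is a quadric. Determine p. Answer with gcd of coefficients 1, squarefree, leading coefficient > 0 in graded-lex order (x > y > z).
1. deg p = 2. One connected sheet with a waist; a quadric.
2. Symmetries: the y ↦ −y reflection is a symmetry, so y appears only in even powers; the x ↦ −x reflection is a symmetry, so x appears only in even powers; the z ↦ −z reflection is a symmetry, so z appears only in even powers.
3. From the axis intercepts and sections: it misses every integer gridline on the z-axis.
4. Assembling these constraints gives the stated polynomial.

2*x^2 + y^2 - 3*z^2 - 3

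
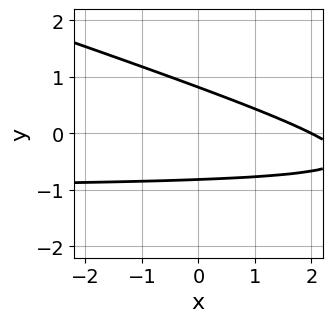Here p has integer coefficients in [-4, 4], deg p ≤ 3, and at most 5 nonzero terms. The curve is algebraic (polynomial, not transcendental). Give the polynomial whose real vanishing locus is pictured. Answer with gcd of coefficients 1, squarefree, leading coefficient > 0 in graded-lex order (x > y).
Degree: a generic line meets the curve in up to 2 points, so deg p = 2.
From the axis intercepts and sections: it crosses the x-axis at the gridline x = 2.
Solving for integer coefficients yields p as stated.

x*y + 3*y^2 + x - 2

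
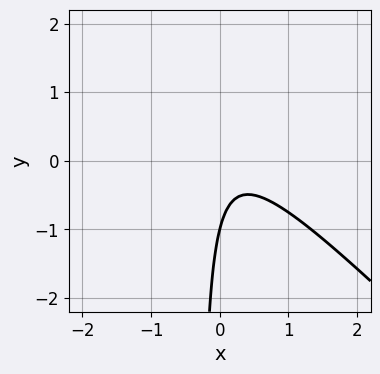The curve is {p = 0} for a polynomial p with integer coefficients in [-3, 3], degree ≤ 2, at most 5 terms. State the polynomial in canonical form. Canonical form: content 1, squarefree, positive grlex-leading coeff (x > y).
1. Degree: no degree-1 curve has this shape, so deg p = 2.
2. From the axis intercepts and sections: it misses every integer gridline on the x-axis; one y-axis crossing is at y = -1.
3. Assembling these constraints gives the stated polynomial.

3*x^2 + 3*x*y - x + y + 1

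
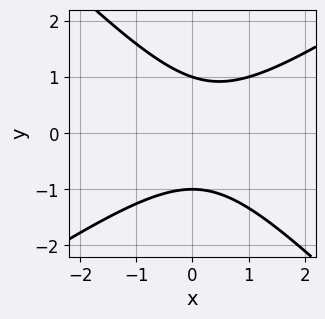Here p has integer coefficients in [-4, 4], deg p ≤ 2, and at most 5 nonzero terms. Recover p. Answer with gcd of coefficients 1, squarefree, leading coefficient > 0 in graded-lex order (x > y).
deg p = 2.
Reading off the gridlines: the curve avoids every integer x-axis point in the box; among the integer gridlines, it crosses the y-axis at y ∈ {-1, 1}.
Together with the visible shape, these determine p as stated.

2*x^2 - x*y - 3*y^2 - x + 3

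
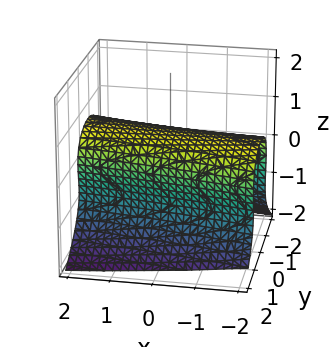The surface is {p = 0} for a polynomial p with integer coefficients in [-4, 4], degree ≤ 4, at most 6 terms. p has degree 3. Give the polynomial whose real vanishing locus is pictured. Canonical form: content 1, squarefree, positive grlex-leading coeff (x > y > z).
deg p = 3.
Against the integer gridlines: among the integer gridlines, it crosses the y-axis at y ∈ {-1, 1}; the surface avoids every integer x-axis point in the box.
Together with the visible shape, these determine p as stated.

3*z^3 + x*y + 3*y^2 + 3*z^2 - 3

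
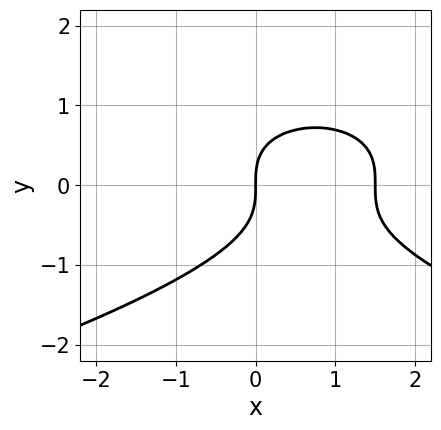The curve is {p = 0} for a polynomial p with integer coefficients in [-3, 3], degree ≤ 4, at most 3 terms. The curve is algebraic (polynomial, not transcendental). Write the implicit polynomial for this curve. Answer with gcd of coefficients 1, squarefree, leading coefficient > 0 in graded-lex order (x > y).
3*y^3 + 2*x^2 - 3*x

deg p = 3. The shape is more complex than any degree-2 curve.
Checking where it meets the axes: one y-axis crossing is at y = 0; it meets the x-axis at x = 0 (among the integer gridlines).
Solving for integer coefficients yields p as stated.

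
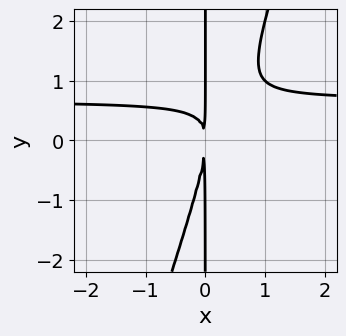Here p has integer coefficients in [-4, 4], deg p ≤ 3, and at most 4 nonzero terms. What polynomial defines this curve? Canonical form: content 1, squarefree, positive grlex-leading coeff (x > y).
3*x^2*y - x*y^2 - 2*x^2

The degree is 3 — no degree-2 curve has this shape.
Observable constraints: every point of the y-axis in the box is on the curve.
Solving for integer coefficients yields p as stated.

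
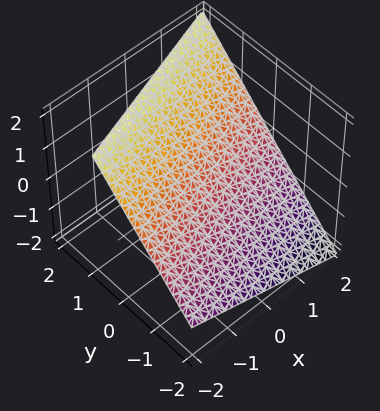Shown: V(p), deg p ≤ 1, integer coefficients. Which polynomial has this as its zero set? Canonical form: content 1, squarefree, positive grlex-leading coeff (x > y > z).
x - 3*y + 3*z - 2

(a) Degree: the surface is flat (a plane), so deg p = 1.
(b) Reading off the gridlines: it crosses the x-axis at the gridline x = 2.
(c) These observations pin down the coefficients.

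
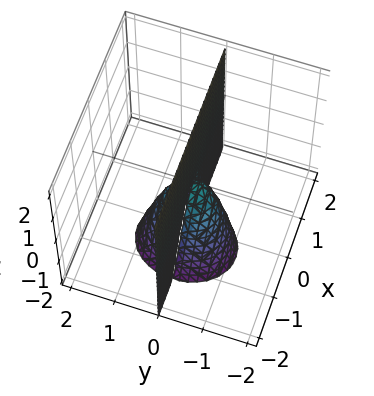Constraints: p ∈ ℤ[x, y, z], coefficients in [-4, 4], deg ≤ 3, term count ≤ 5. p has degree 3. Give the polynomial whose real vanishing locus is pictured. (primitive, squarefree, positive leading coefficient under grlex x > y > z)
3*x^2*y - x*y*z + 2*y^3 + y*z

First, I count 2 distinct pieces. Treating them together as one polynomial.
Then, degree: a generic line meets the surface in up to 3 points, so deg p = 3.
Next, checking where it meets the axes: every point of the z-axis in the box is on the surface; every point of the x-axis in the box is on the surface; one y-axis crossing is at y = 0.
Finally, assembling these constraints gives the stated polynomial.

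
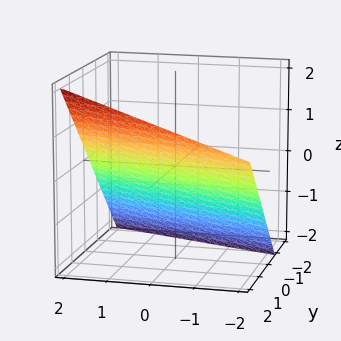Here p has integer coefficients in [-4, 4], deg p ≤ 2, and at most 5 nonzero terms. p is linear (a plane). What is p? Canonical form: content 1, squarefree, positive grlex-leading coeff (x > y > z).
x + 3*y - 3*z - 2

The degree is 1 — the surface is flat (a plane).
Reading off the gridlines: it meets the x-axis at x = 2 (among the integer gridlines).
The integer polynomial consistent with all of this is the stated p.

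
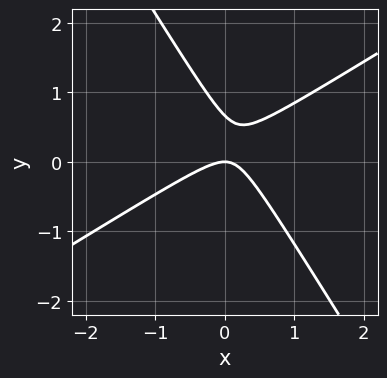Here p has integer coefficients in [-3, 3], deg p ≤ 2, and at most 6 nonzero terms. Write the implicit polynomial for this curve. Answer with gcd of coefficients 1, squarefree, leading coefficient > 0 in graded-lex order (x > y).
1. Degree: a generic line meets the curve in up to 2 points, so deg p = 2.
2. Against the integer gridlines: it meets the x-axis at x = 0 (among the integer gridlines); one y-axis crossing is at y = 0.
3. Assembling these constraints gives the stated polynomial.

3*x^2 - 3*x*y - 3*y^2 + 2*y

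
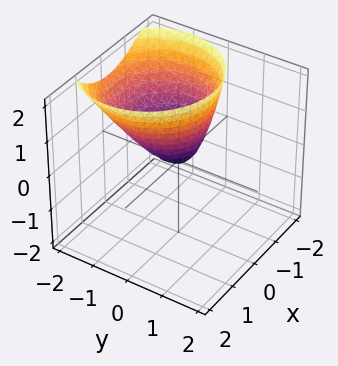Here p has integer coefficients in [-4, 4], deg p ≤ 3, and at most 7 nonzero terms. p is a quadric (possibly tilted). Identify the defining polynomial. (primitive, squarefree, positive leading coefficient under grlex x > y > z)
3*x^2 + x*z + 3*y^2 + 3*y*z - 3*z

1. Degree: a generic line meets the surface in up to 2 points, so deg p = 2.
2. Against the integer gridlines: it crosses the z-axis at the gridline z = 0; it crosses the x-axis at the gridline x = 0; it meets the y-axis at y = 0 (among the integer gridlines).
3. These observations pin down the coefficients.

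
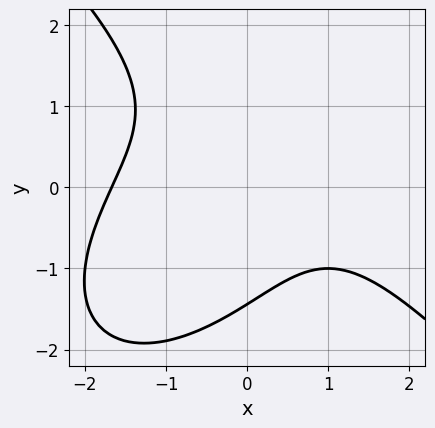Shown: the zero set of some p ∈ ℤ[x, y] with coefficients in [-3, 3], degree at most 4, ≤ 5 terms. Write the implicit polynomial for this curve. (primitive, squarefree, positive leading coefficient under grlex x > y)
x^3 + y^3 + 2*x*y - x + 3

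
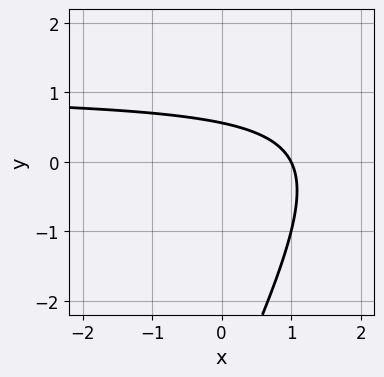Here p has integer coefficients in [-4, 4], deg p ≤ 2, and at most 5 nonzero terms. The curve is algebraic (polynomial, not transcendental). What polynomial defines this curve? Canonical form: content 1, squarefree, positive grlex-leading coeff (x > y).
2*x*y - y^2 - 2*x - 3*y + 2

deg p = 2. The shape is more complex than any degree-1 curve.
Against the integer gridlines: it crosses the x-axis at the gridline x = 1.
These observations pin down the coefficients.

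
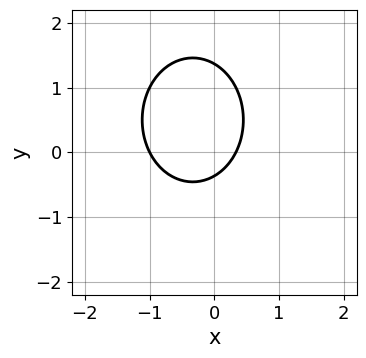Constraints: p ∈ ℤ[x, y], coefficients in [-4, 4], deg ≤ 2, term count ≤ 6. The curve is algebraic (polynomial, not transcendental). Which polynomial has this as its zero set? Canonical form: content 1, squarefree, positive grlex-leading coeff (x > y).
3*x^2 + 2*y^2 + 2*x - 2*y - 1

deg p = 2.
From the visible intercepts: it crosses the x-axis at the gridline x = -1.
The integer polynomial consistent with all of this is the stated p.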